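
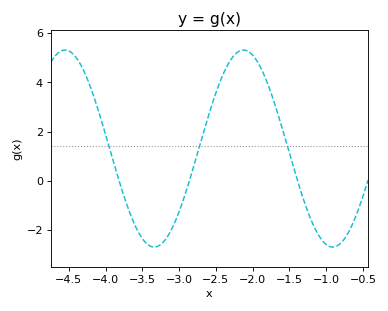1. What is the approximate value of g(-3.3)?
-2.67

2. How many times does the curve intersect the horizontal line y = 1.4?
3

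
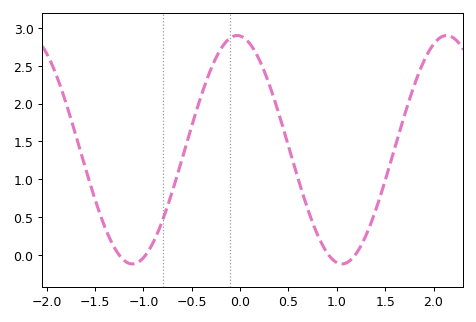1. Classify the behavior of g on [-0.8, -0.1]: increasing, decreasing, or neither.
increasing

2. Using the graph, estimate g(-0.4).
2.11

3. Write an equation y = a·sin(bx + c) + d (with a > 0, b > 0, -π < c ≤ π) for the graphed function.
y = 1.51sin(2.9x + 1.66) + 1.39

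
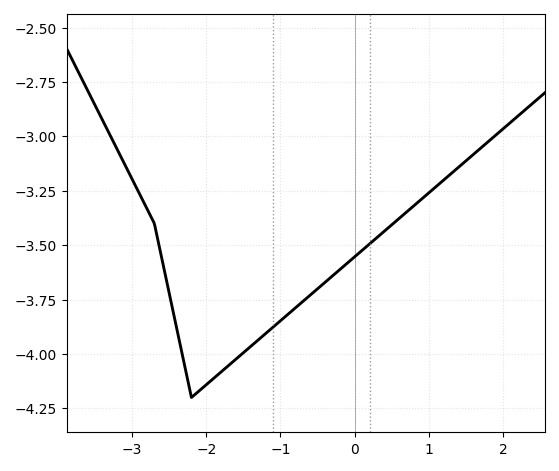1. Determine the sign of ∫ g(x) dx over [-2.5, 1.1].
negative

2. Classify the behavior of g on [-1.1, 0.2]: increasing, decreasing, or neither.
increasing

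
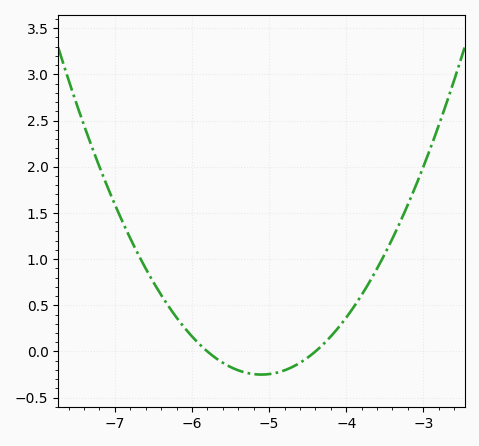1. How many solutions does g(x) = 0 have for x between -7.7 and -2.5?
2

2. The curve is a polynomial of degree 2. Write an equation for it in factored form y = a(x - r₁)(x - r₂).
y = 0.51(x + 5.8)(x + 4.4)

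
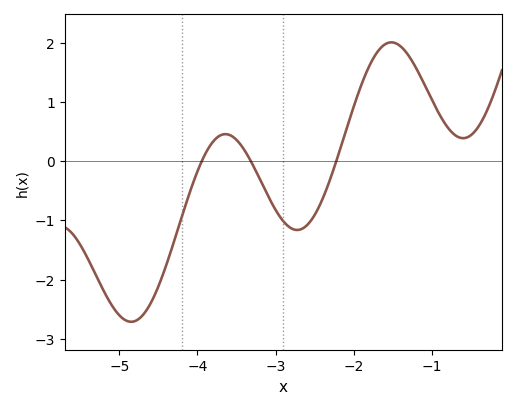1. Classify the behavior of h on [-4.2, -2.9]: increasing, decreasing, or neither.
neither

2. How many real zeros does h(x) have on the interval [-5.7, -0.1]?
3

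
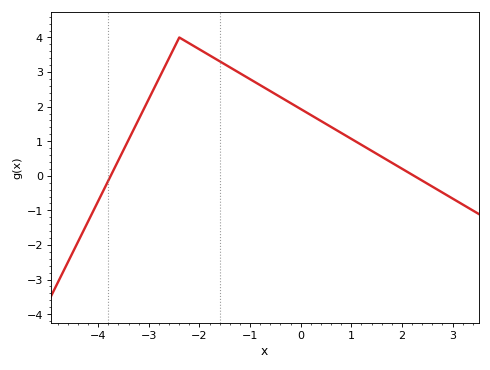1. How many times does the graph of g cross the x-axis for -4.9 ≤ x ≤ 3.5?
2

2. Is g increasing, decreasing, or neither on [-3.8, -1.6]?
neither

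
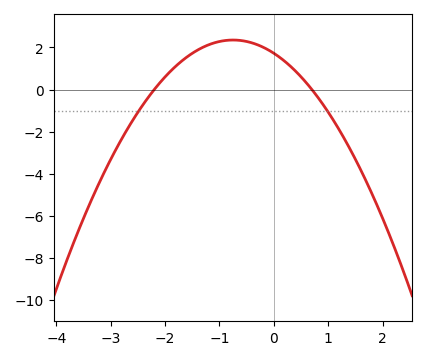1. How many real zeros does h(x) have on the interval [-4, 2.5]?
2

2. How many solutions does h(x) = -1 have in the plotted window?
2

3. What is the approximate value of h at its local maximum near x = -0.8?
2.35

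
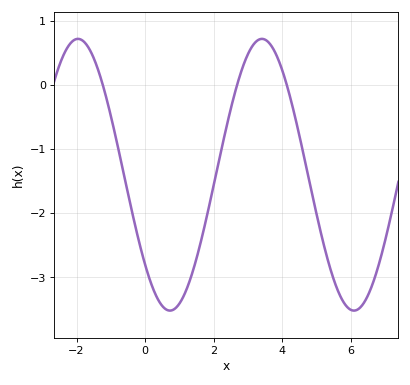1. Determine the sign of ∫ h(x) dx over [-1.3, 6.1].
negative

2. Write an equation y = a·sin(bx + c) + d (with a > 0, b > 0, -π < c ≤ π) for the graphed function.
y = 2.12sin(1.17x - 2.42) - 1.4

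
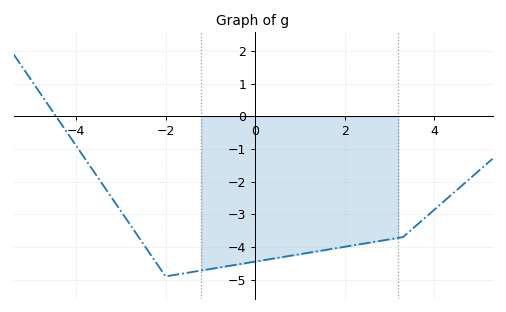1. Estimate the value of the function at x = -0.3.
-4.52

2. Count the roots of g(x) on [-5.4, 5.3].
1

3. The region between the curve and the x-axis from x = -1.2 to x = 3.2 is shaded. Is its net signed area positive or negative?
negative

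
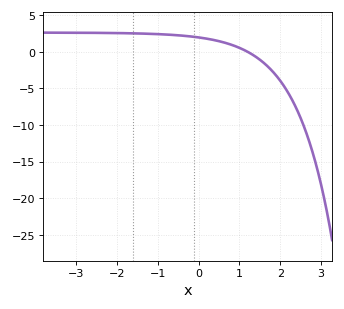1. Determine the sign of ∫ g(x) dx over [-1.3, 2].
positive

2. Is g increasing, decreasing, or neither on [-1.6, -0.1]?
decreasing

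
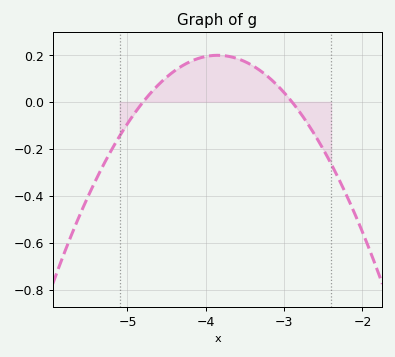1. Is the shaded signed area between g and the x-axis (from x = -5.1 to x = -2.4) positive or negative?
positive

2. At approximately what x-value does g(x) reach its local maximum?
-3.85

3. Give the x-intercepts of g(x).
-4.8, -2.9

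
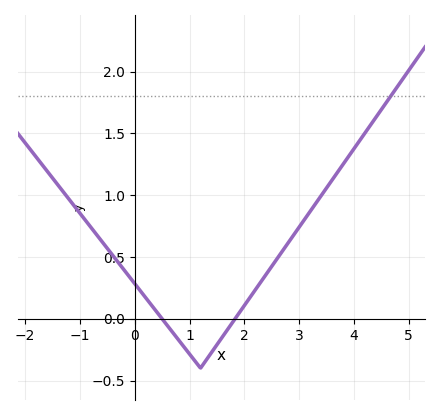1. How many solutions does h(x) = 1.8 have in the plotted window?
1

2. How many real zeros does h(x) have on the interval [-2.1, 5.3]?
2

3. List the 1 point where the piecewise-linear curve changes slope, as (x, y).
(1.2, -0.4)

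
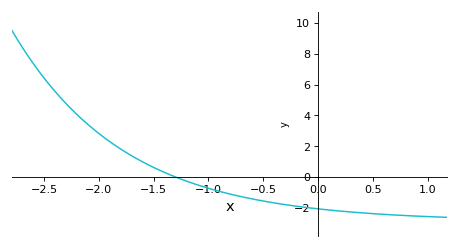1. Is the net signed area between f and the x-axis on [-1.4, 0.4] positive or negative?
negative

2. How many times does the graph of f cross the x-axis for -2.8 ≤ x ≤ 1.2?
1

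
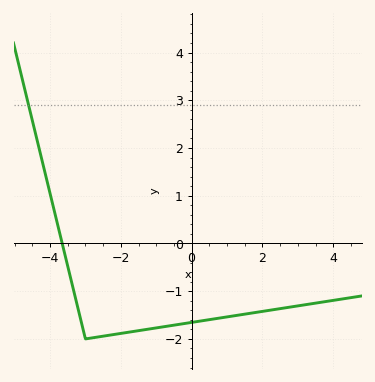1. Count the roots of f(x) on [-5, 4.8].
1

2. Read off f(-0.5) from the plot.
-1.71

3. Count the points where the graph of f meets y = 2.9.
1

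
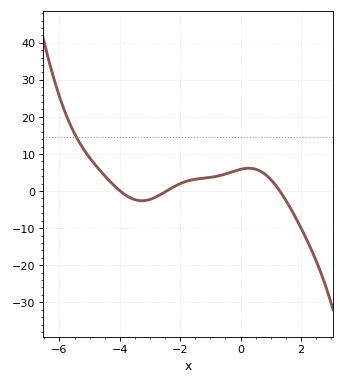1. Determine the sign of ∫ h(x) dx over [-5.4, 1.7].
positive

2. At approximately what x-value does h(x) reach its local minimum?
-3.2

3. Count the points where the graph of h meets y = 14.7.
1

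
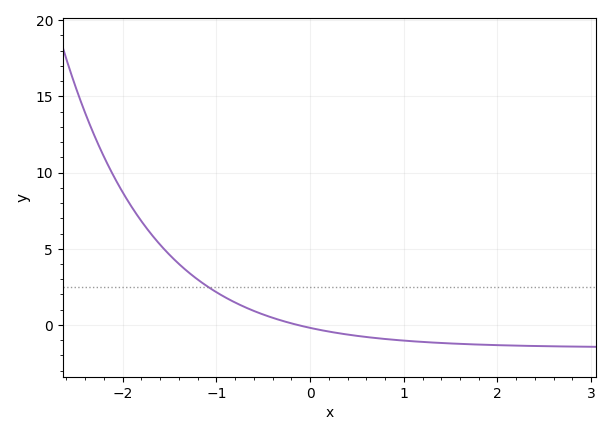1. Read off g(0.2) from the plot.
-0.432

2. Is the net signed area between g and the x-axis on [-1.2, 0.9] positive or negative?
positive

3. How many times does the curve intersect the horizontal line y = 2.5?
1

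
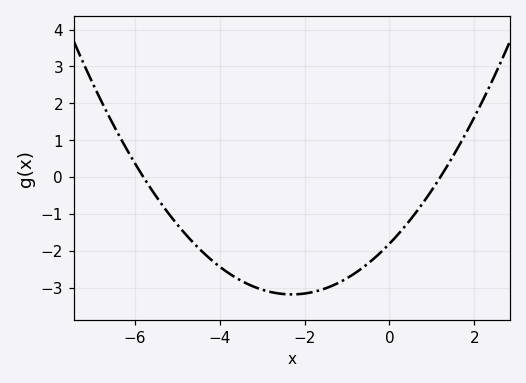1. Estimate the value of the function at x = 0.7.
-0.8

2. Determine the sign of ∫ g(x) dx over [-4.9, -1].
negative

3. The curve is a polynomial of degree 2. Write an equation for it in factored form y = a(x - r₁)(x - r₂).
y = 0.26(x + 5.8)(x - 1.2)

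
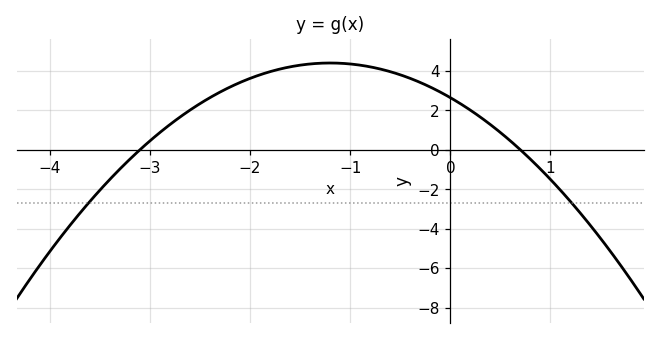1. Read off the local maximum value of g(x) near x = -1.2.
4.4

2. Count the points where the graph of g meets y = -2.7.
2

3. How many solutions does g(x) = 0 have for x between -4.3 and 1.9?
2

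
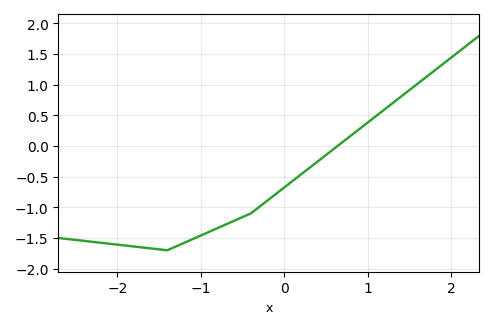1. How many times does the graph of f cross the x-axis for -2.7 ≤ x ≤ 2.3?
1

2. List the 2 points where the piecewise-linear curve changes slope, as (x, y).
(-1.4, -1.7); (-0.4, -1.1)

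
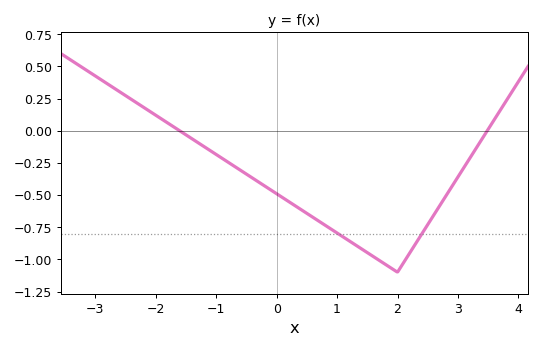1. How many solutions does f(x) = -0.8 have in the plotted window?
2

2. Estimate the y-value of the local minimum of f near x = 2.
-1.1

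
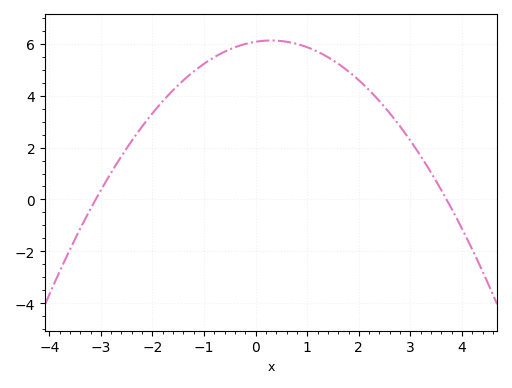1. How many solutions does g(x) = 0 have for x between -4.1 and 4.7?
2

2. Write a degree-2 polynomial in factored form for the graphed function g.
y = -0.53(x + 3.1)(x - 3.7)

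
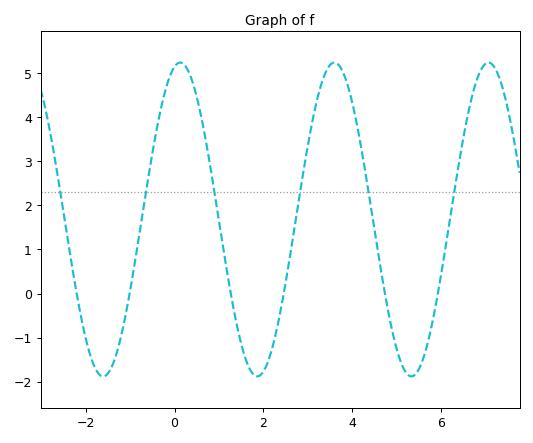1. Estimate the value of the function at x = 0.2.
5.2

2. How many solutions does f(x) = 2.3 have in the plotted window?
6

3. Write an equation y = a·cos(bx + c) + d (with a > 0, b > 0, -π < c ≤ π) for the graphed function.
y = 3.56cos(1.8x - 0.23) + 1.68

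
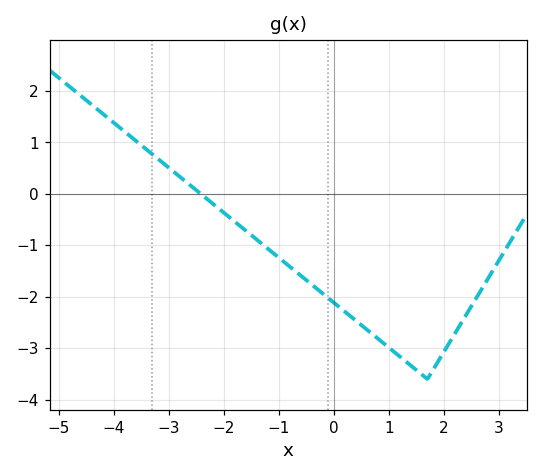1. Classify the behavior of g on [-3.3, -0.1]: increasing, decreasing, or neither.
decreasing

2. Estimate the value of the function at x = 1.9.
-3.24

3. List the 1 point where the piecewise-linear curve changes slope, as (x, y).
(1.7, -3.6)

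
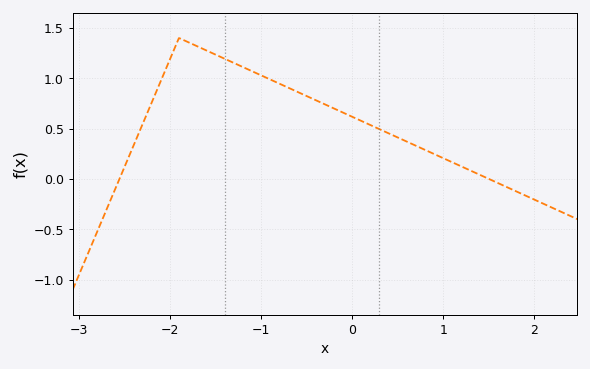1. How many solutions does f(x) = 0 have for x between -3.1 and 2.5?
2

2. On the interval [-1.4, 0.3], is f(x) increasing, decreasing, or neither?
decreasing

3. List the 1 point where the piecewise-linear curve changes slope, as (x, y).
(-1.9, 1.4)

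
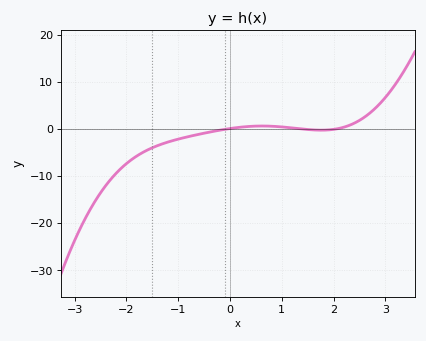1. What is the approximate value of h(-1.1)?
-2.47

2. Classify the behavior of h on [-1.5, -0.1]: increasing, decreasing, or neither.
increasing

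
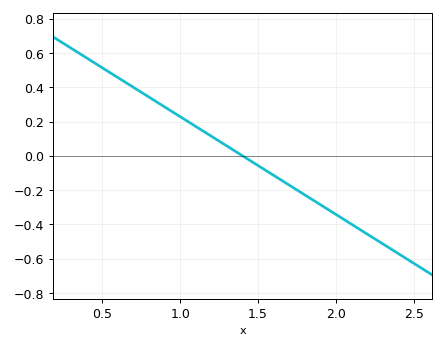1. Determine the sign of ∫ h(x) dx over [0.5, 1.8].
positive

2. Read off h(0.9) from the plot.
0.285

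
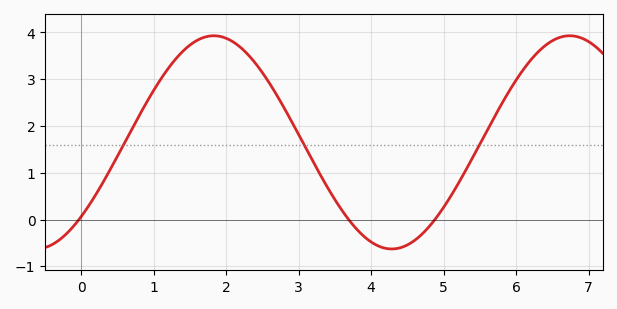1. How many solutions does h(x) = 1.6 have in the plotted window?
3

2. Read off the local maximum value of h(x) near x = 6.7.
3.9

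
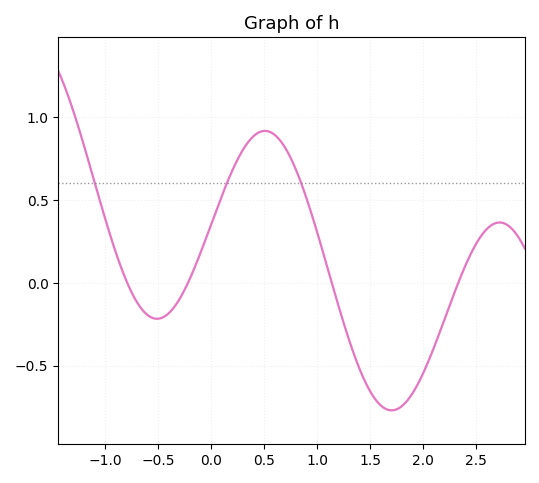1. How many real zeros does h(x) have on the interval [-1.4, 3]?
4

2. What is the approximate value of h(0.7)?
0.8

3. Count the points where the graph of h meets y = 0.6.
3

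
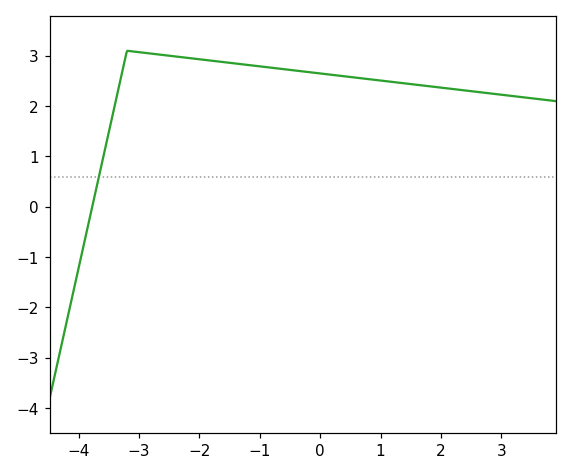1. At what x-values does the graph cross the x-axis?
-3.77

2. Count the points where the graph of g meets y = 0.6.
1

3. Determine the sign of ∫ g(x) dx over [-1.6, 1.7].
positive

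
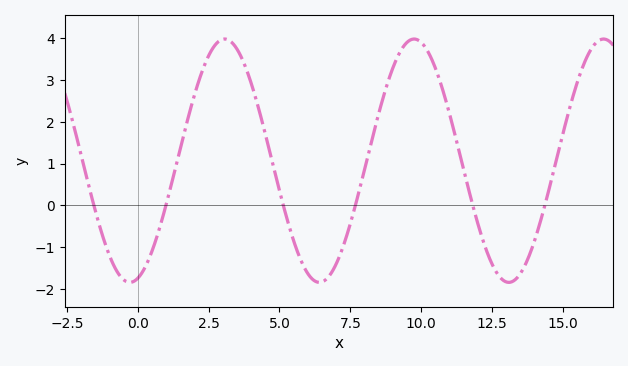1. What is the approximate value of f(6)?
-1.6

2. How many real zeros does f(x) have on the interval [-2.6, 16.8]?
6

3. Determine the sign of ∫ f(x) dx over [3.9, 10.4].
positive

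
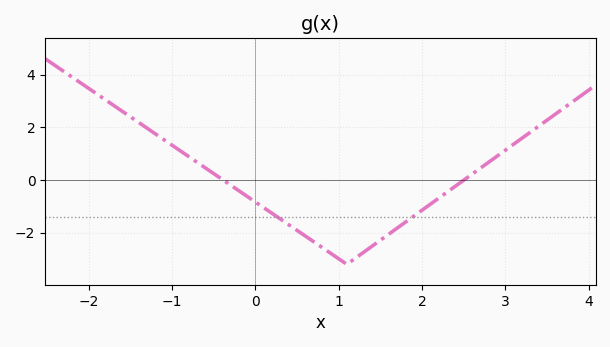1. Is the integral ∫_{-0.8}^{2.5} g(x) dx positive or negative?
negative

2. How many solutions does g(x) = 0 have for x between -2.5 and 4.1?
2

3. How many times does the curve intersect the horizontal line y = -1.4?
2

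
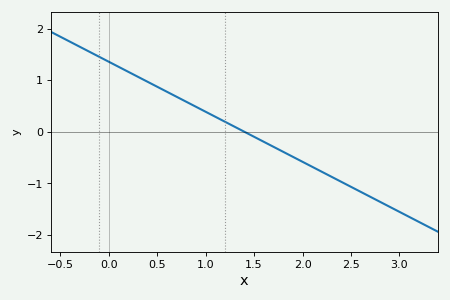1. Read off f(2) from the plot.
-0.582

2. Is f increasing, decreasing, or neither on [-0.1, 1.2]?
decreasing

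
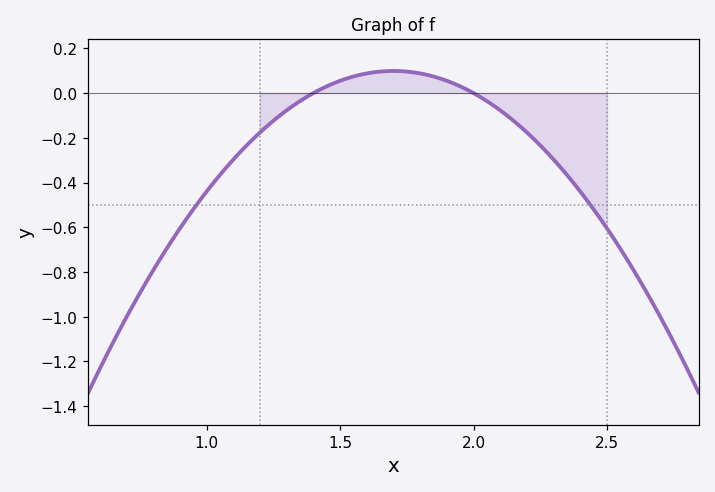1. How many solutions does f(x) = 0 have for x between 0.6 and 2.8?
2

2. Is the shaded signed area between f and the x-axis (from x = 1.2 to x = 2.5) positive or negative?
negative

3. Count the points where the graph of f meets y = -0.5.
2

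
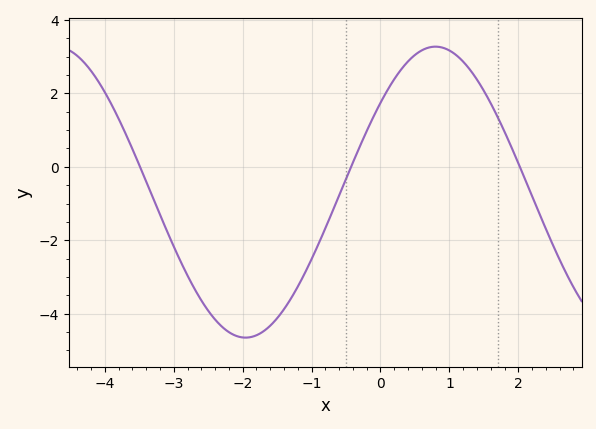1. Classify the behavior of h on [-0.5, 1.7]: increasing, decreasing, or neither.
neither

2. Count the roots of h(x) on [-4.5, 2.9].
3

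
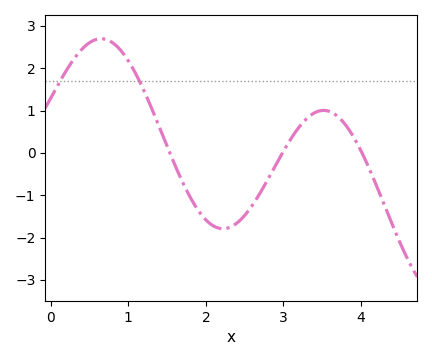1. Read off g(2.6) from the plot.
-1.2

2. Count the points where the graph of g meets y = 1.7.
2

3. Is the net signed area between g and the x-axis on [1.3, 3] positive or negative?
negative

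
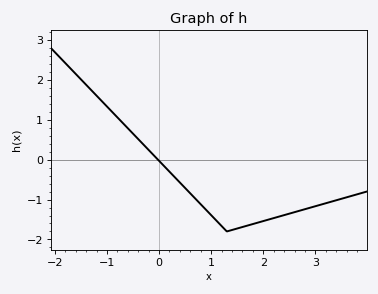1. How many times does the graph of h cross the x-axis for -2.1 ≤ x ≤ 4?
1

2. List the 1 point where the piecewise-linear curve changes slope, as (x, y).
(1.3, -1.8)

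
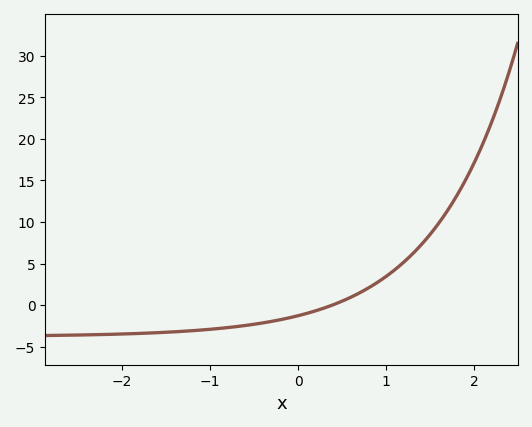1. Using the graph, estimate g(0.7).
1.48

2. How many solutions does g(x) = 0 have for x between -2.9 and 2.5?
1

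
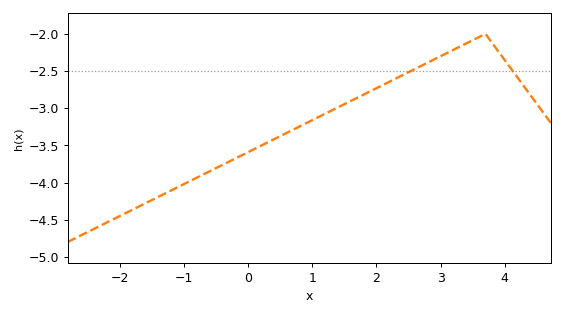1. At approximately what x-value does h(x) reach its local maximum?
3.6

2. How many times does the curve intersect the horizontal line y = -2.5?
2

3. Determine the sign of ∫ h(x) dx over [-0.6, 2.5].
negative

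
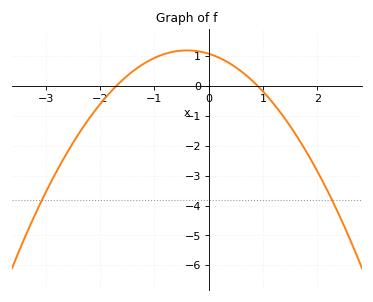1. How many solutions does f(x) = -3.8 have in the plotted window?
2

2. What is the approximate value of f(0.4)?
0.735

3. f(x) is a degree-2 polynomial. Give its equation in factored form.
y = -0.7(x + 1.7)(x - 0.9)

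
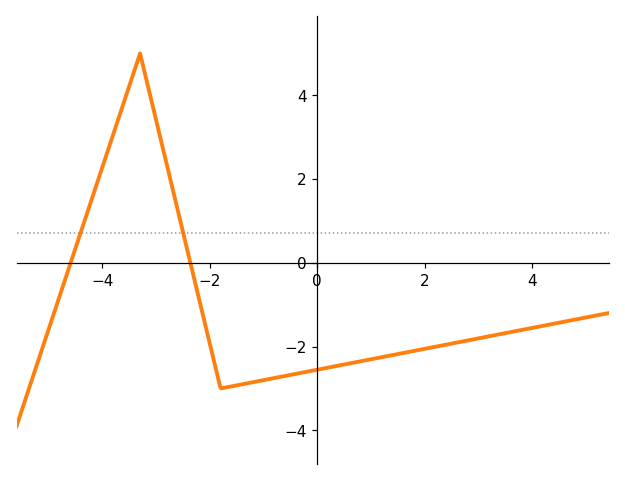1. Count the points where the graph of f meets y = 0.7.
2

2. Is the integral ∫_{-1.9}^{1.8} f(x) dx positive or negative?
negative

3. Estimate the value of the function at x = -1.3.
-2.88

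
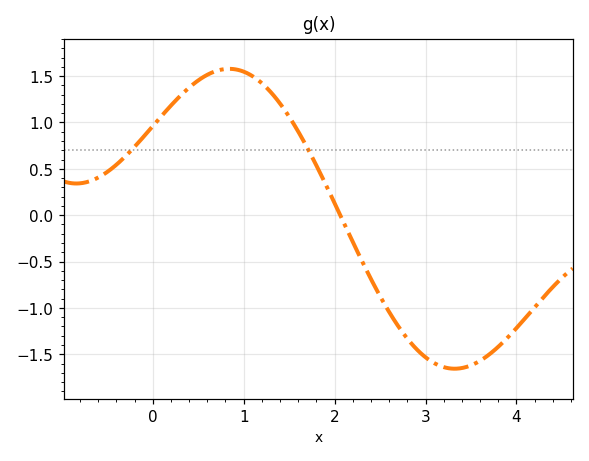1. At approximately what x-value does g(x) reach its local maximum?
0.84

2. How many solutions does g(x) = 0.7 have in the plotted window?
2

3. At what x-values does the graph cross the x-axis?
2.06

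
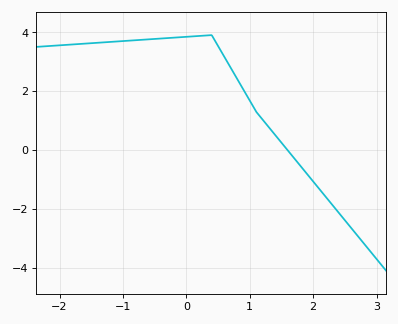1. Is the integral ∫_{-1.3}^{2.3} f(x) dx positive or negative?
positive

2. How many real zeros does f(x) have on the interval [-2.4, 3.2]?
1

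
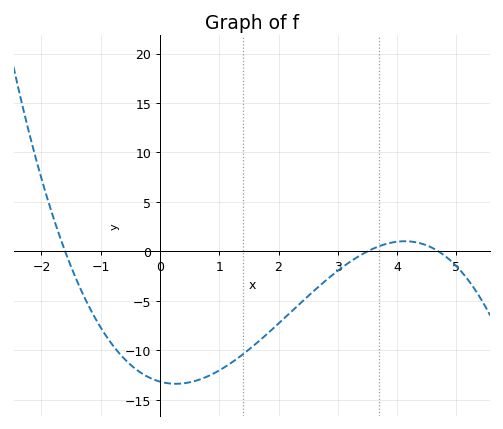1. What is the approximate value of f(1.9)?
-7.84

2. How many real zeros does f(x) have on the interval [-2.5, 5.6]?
3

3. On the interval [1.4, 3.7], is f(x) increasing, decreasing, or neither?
increasing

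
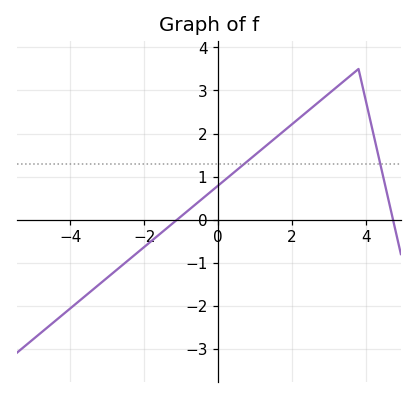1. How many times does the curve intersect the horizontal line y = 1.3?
2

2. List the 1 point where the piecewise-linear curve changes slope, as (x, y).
(3.8, 3.5)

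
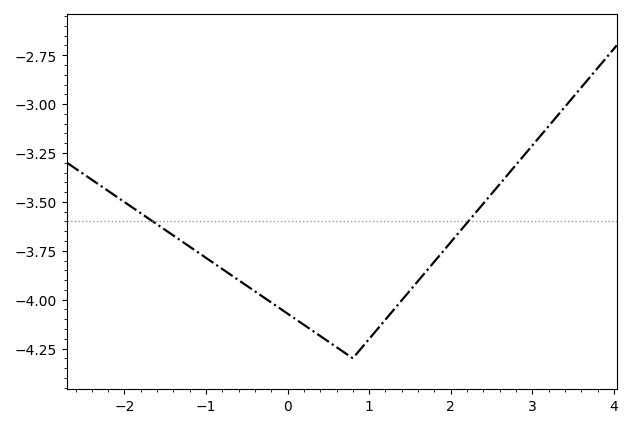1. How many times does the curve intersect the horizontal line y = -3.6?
2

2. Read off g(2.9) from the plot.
-3.26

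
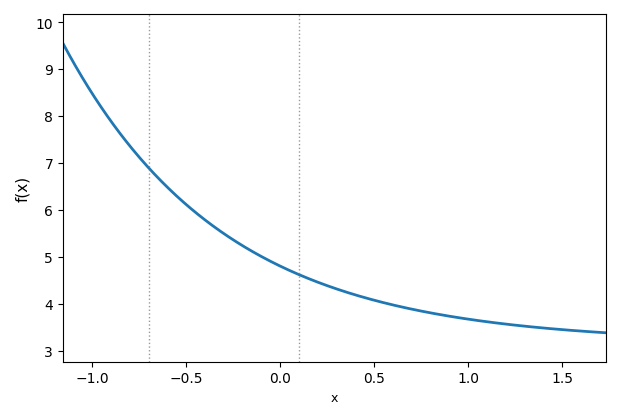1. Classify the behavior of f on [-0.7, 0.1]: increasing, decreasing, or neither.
decreasing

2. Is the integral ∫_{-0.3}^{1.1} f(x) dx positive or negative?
positive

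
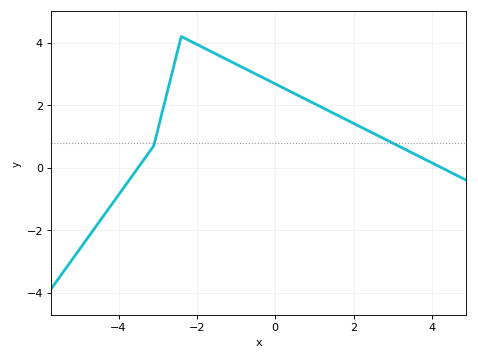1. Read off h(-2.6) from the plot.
3.2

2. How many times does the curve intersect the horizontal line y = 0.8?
2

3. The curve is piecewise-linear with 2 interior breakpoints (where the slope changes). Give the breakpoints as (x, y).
(-3.1, 0.7); (-2.4, 4.2)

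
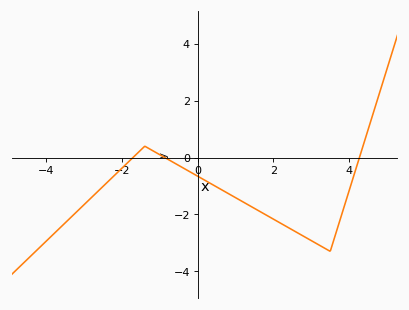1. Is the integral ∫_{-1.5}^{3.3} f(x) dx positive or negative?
negative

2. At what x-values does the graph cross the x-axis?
-1.71, -0.87, 4.27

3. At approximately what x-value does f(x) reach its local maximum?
-1.4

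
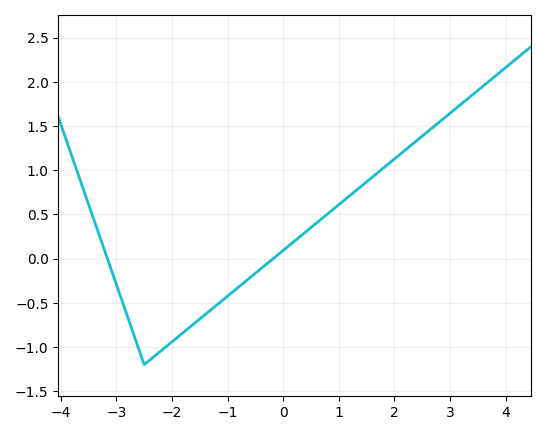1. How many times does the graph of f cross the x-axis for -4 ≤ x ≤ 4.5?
2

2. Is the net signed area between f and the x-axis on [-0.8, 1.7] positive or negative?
positive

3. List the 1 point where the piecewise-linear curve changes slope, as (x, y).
(-2.5, -1.2)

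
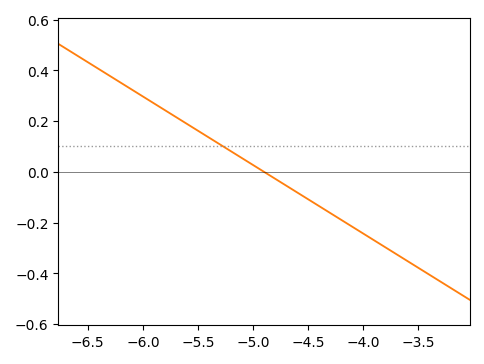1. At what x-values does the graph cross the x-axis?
-4.9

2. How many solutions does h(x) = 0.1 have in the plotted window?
1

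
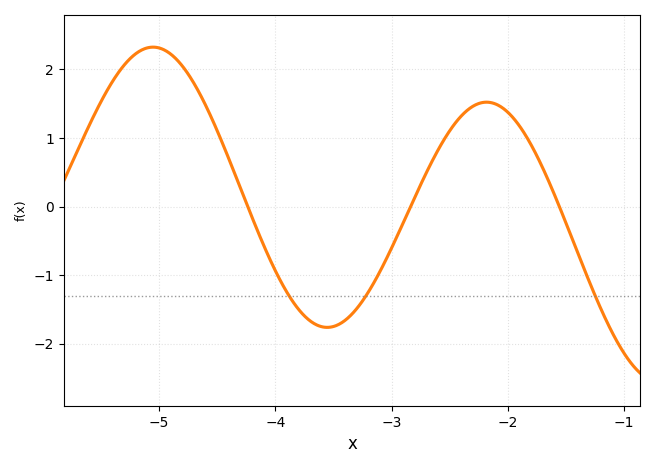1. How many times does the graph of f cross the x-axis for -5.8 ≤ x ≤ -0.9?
3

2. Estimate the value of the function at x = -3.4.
-1.66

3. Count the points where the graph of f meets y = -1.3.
3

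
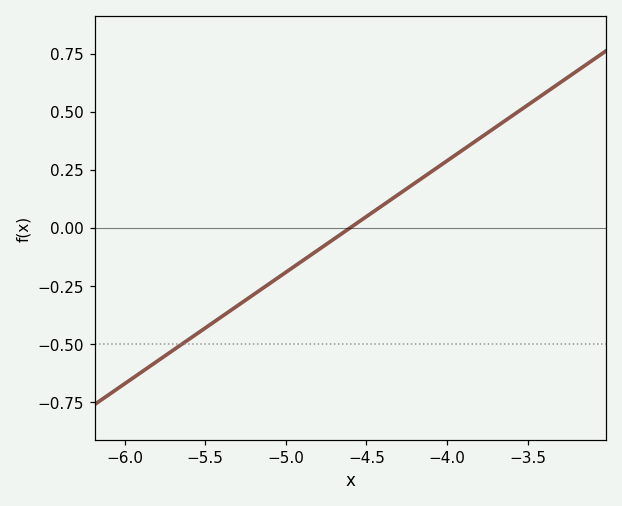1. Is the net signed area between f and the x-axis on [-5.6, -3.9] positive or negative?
negative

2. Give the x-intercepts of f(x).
-4.6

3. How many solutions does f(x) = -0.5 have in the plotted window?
1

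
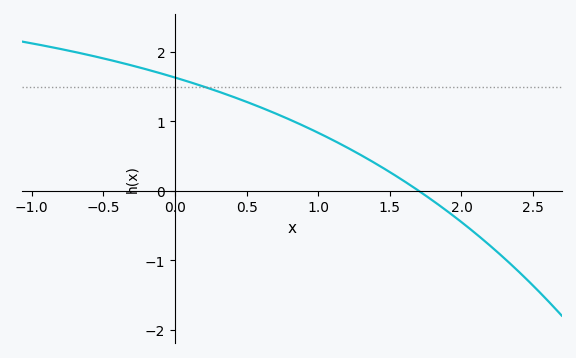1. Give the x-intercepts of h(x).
1.7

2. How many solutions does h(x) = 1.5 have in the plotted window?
1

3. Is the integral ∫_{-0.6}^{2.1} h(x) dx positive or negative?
positive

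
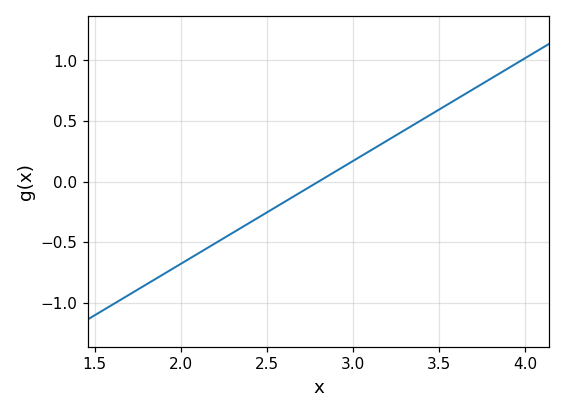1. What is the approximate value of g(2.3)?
-0.425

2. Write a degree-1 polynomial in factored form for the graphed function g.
y = 0.85(x - 2.8)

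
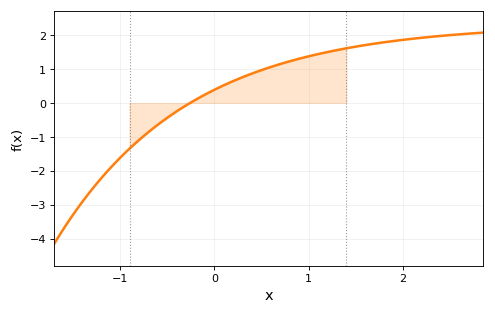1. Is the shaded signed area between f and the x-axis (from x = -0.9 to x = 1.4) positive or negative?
positive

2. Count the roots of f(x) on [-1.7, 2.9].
1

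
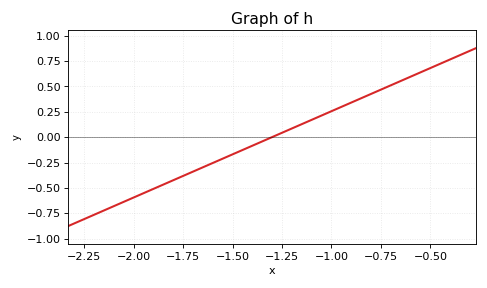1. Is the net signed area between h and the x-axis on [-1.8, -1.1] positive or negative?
negative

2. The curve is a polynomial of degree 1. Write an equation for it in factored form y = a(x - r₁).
y = 0.85(x + 1.3)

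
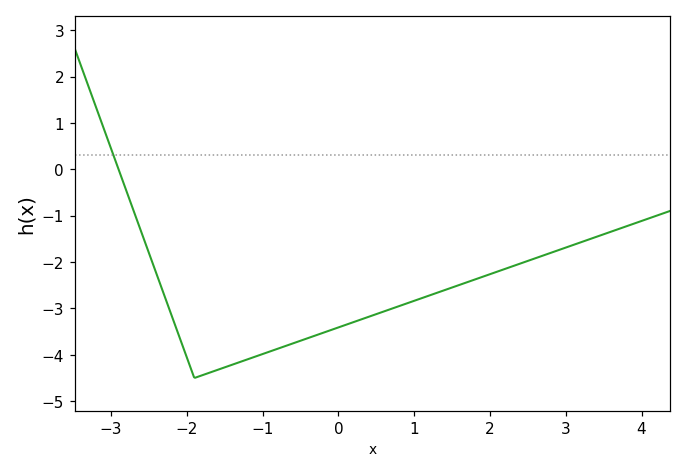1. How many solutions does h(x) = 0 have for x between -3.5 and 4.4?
1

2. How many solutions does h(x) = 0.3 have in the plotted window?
1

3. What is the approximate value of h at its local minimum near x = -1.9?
-4.5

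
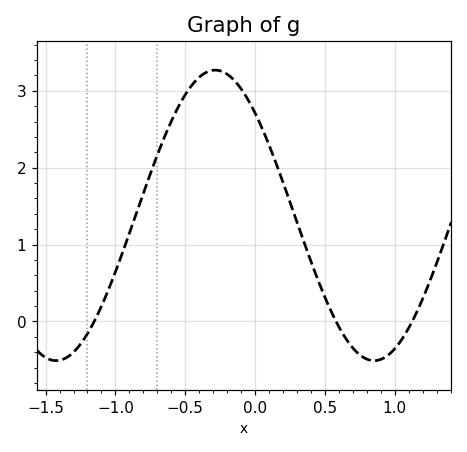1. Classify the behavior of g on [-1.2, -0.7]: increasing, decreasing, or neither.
increasing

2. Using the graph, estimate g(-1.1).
0.2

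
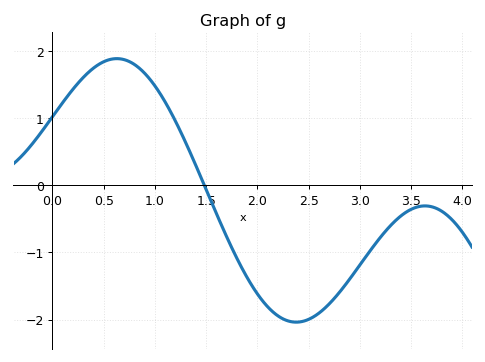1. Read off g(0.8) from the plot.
1.8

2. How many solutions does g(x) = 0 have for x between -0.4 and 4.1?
1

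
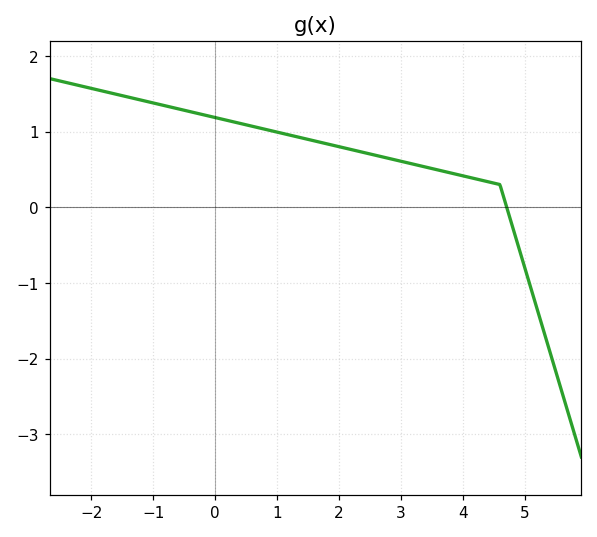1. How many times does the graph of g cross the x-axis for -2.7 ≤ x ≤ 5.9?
1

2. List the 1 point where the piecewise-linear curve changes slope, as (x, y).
(4.6, 0.3)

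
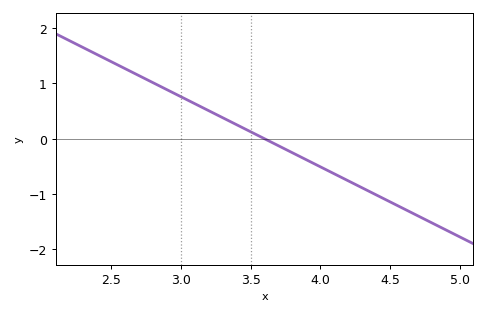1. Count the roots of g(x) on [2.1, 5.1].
1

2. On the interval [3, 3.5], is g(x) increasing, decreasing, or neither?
decreasing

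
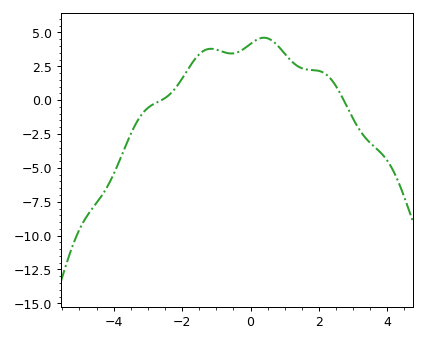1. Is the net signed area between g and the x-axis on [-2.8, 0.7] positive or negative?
positive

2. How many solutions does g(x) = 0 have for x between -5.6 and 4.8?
2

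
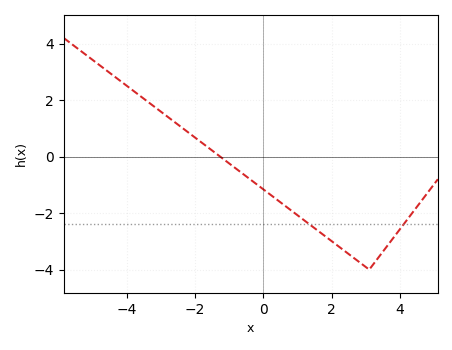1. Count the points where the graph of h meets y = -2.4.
2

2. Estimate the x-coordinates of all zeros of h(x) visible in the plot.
-1.2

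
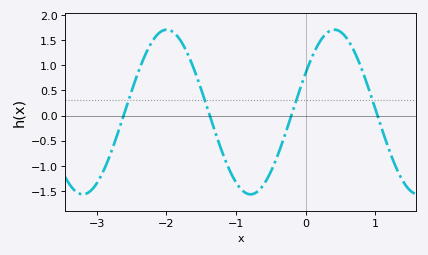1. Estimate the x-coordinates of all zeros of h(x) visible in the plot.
-2.61, -1.38, -0.204, 1.03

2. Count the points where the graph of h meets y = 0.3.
4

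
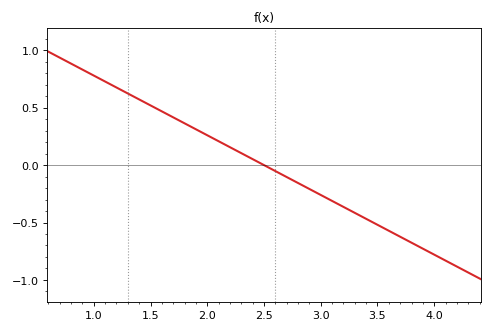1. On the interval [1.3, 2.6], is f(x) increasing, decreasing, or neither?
decreasing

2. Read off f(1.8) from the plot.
0.364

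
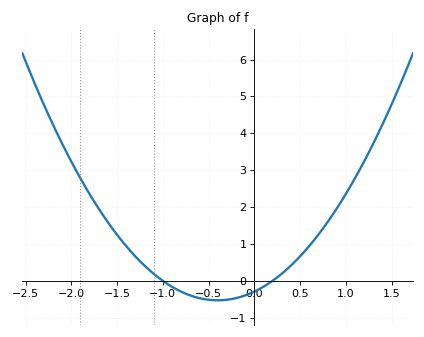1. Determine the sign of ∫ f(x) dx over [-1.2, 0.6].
negative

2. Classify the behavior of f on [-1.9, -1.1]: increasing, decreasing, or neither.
decreasing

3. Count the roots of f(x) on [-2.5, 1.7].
2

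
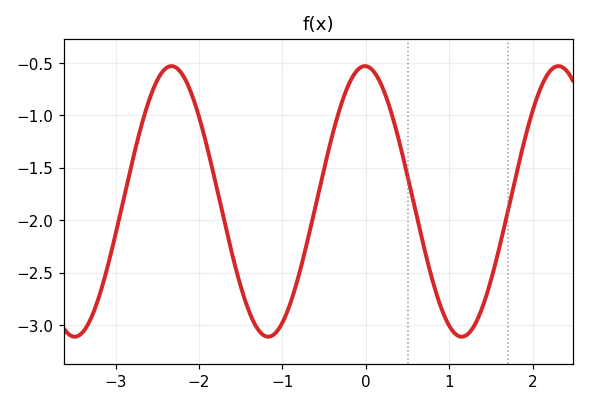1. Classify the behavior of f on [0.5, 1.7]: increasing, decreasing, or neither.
neither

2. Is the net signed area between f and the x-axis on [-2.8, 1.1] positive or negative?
negative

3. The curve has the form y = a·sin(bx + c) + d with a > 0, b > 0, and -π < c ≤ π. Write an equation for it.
y = 1.29sin(2.7x + 1.6) - 1.82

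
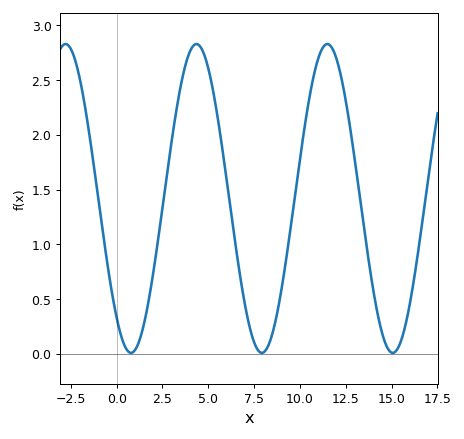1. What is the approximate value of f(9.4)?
1.04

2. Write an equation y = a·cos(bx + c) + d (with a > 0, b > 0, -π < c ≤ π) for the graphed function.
y = 1.41cos(0.88x + 2.45) + 1.42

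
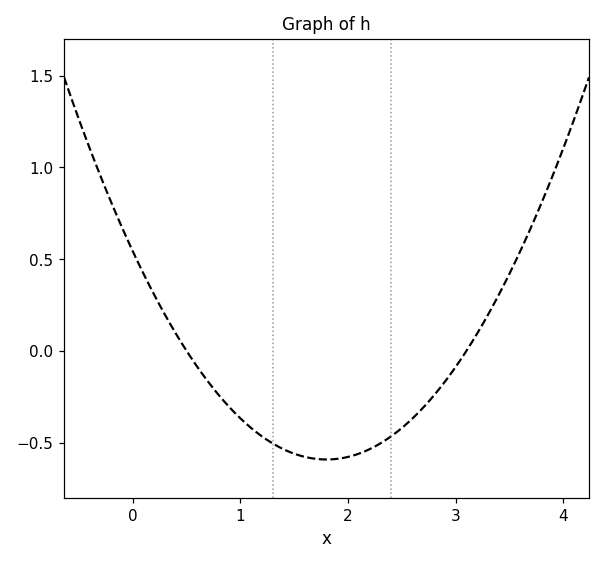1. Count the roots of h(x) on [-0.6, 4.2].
2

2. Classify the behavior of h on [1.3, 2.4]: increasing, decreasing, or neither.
neither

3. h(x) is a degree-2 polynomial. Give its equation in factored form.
y = 0.35(x - 0.5)(x - 3.1)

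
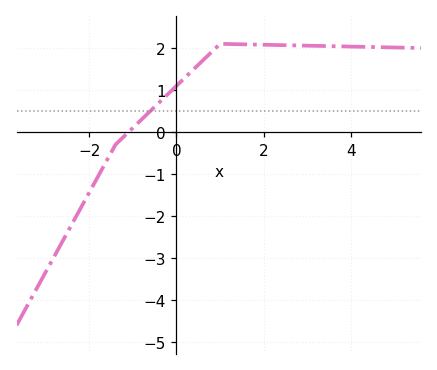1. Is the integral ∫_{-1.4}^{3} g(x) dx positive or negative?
positive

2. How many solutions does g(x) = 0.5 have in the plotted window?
1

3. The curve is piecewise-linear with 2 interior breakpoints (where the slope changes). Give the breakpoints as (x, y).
(-1.4, -0.3); (1, 2.1)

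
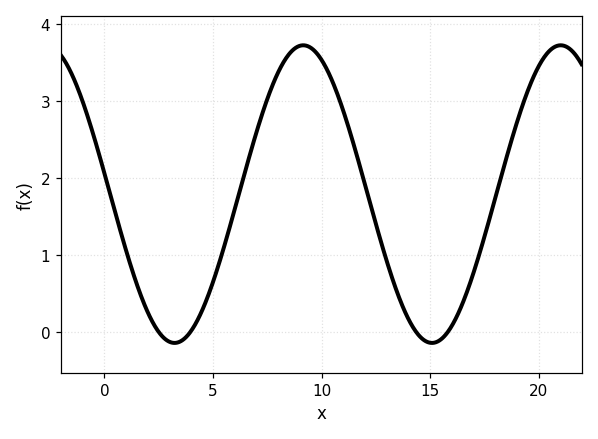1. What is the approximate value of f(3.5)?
-0.1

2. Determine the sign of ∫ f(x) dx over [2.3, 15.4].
positive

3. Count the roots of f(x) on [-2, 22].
4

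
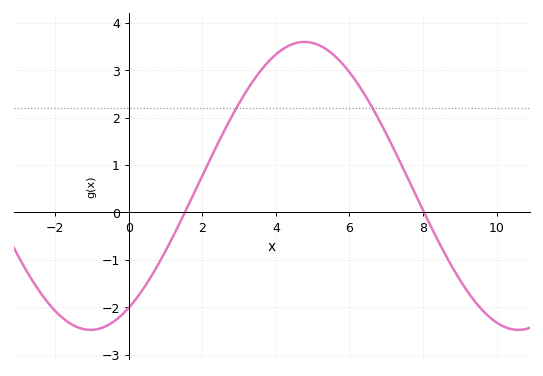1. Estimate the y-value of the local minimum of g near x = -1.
-2.5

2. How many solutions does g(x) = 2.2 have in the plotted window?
2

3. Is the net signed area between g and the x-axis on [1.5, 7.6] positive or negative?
positive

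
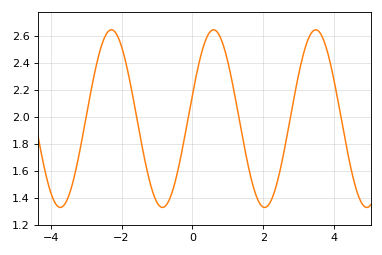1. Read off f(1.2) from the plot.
2.16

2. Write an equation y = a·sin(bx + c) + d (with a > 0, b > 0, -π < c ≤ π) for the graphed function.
y = 0.66sin(2.2x + 0.27) + 1.99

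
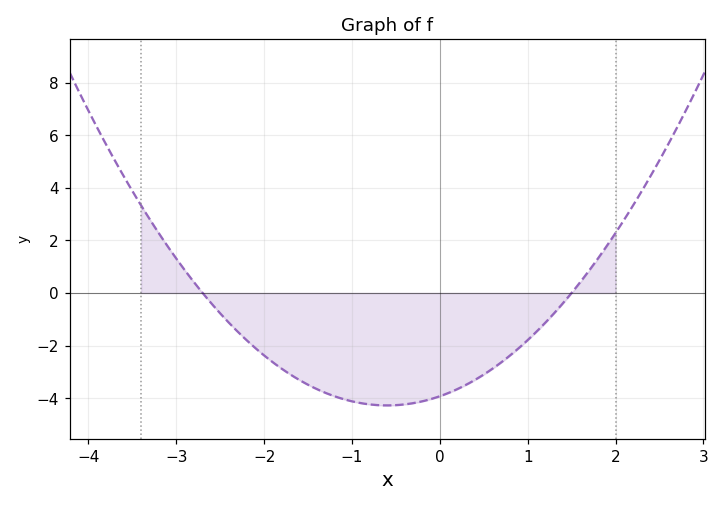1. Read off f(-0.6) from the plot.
-4.2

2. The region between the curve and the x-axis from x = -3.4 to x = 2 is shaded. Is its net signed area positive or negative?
negative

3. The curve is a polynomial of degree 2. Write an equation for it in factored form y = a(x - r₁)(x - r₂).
y = 0.97(x + 2.7)(x - 1.5)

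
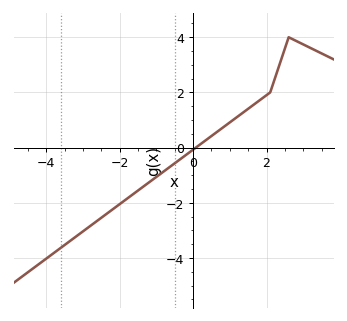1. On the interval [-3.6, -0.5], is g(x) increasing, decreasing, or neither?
increasing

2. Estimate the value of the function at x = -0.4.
-0.468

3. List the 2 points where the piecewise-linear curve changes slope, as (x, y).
(2.1, 2); (2.6, 4)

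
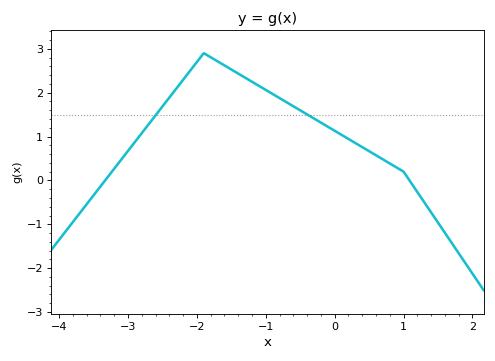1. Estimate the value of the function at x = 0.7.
0.479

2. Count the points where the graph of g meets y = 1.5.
2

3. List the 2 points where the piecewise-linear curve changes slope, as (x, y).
(-1.9, 2.9); (1, 0.2)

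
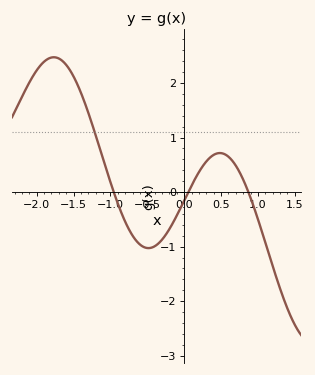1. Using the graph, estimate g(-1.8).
2.47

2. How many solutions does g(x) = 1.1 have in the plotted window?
1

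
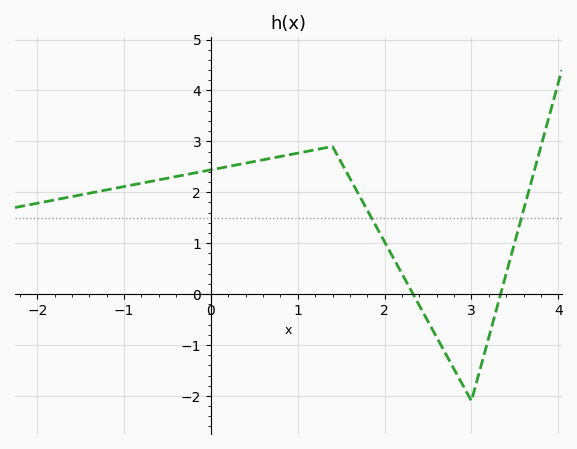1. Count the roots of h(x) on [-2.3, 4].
2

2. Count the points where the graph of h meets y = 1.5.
2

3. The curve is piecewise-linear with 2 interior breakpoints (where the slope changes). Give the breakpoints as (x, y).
(1.4, 2.9); (3, -2.1)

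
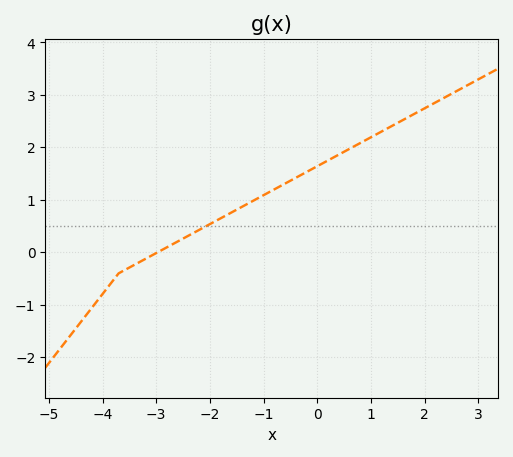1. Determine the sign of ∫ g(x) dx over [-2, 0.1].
positive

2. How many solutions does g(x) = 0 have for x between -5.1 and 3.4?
1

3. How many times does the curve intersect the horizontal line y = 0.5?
1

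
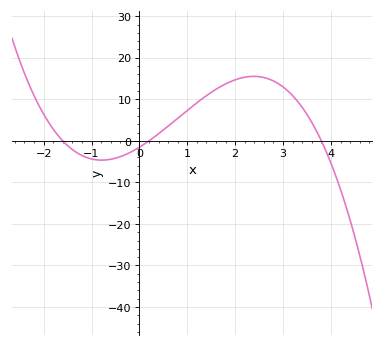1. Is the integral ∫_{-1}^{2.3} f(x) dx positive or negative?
positive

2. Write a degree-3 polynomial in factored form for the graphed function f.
y = -1.26(x + 1.6)(x - 0.2)(x - 3.8)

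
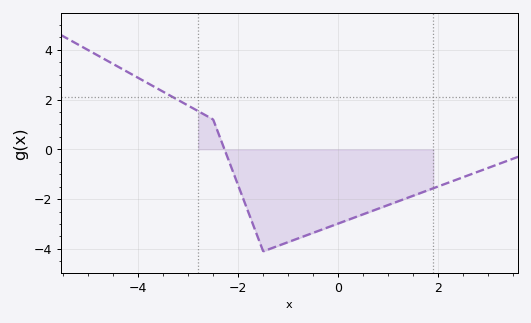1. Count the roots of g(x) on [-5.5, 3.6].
1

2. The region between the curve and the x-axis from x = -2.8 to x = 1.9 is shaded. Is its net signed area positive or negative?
negative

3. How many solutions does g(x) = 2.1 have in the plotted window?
1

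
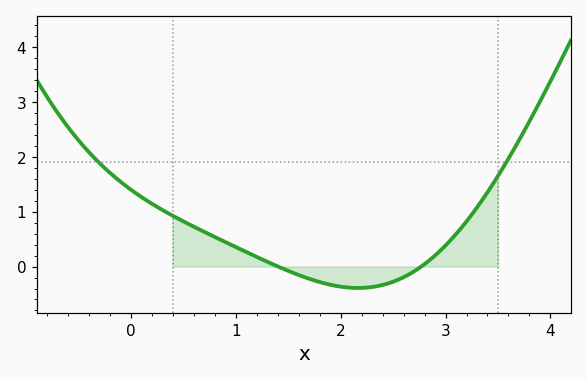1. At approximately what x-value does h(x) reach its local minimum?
2.2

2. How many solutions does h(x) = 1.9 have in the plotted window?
2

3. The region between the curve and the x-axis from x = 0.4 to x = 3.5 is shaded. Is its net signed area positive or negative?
positive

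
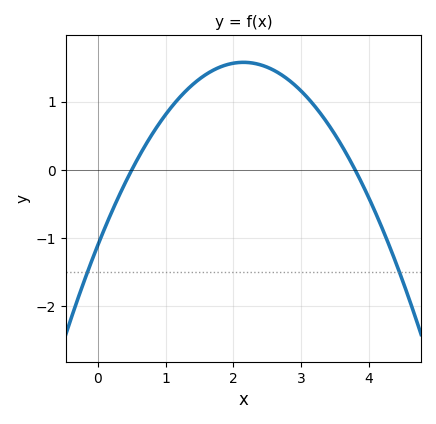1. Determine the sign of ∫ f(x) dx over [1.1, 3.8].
positive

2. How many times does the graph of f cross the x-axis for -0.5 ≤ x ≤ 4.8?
2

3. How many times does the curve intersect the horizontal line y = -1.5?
2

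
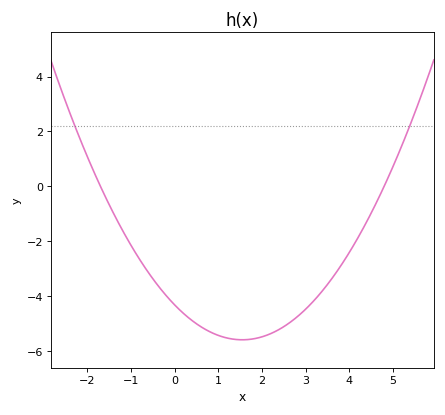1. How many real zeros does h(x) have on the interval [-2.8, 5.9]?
2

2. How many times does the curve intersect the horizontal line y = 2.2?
2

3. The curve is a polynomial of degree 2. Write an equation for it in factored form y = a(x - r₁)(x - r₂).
y = 0.53(x + 1.7)(x - 4.8)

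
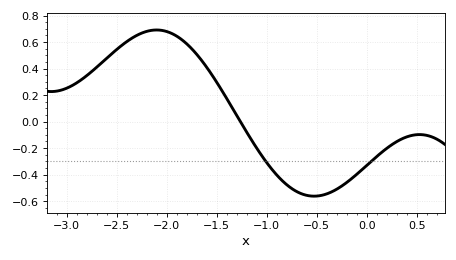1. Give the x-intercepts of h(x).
-1.26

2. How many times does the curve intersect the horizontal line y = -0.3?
2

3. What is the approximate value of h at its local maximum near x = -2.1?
0.691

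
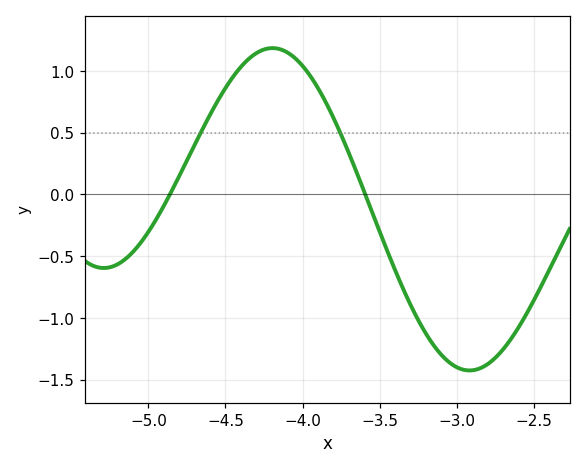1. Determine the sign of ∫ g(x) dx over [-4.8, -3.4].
positive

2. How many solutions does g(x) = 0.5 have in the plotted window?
2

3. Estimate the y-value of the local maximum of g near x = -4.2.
1.19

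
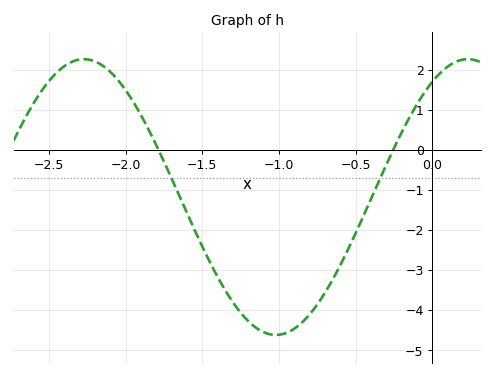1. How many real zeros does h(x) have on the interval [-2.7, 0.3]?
2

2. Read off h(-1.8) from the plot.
0.1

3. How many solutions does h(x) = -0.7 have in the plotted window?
2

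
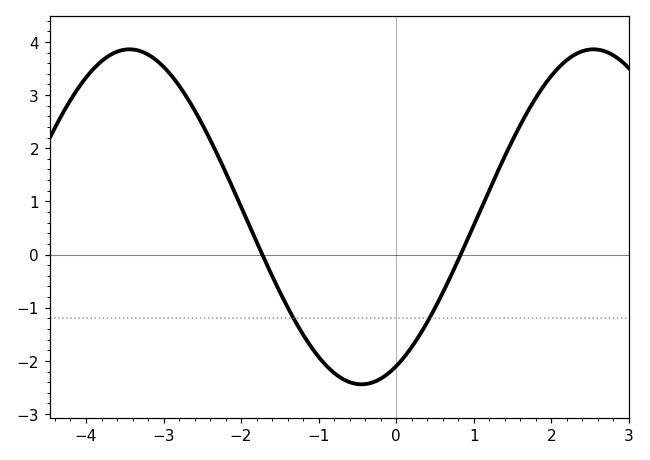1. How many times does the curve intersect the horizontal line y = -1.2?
2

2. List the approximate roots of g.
-1.7, 0.8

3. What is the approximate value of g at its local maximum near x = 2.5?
3.9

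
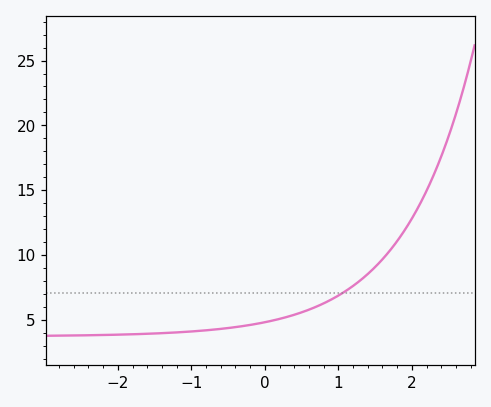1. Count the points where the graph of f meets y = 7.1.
1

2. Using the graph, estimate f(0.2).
5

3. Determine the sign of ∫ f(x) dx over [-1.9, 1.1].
positive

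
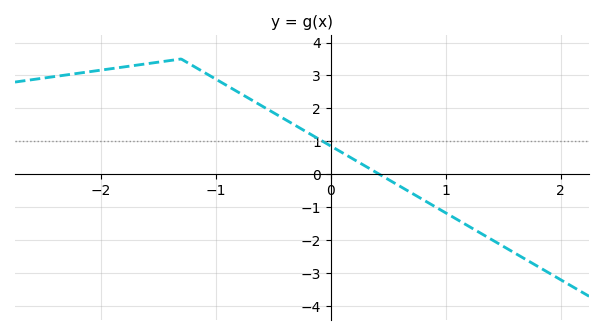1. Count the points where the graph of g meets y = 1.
1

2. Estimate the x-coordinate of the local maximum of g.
-1.3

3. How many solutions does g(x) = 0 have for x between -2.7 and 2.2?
1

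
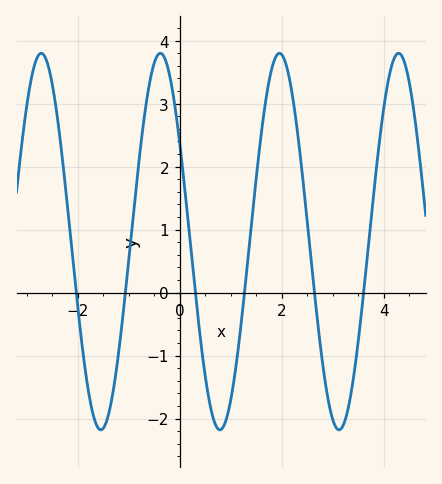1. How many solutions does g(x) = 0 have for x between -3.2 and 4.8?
6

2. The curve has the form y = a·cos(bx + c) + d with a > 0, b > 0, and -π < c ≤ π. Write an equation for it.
y = 2.99cos(2.7x + 1) + 0.81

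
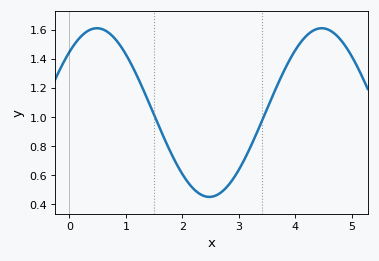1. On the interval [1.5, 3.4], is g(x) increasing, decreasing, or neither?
neither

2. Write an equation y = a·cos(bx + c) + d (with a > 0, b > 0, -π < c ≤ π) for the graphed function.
y = 0.58cos(1.58x - 0.77) + 1.03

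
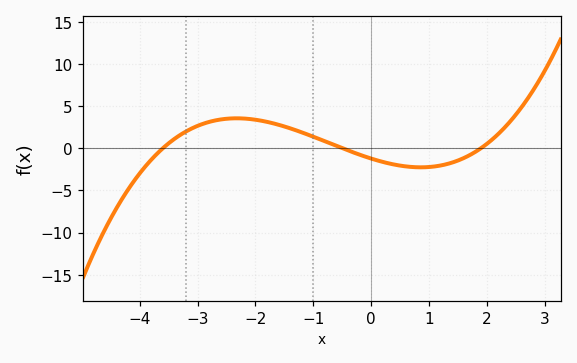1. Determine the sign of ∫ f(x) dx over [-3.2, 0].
positive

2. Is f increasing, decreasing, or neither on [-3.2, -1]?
neither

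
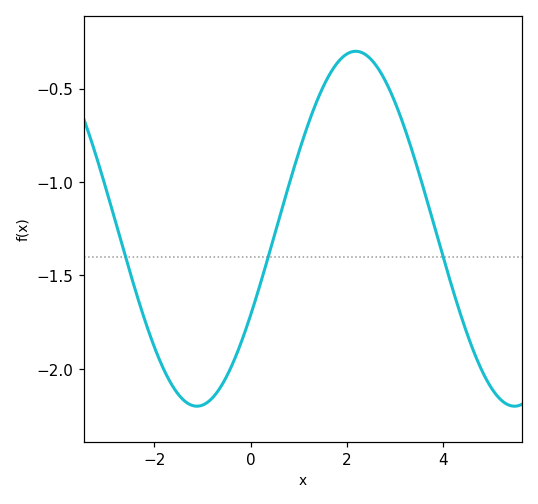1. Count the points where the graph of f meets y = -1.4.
3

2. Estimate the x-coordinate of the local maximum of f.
2.19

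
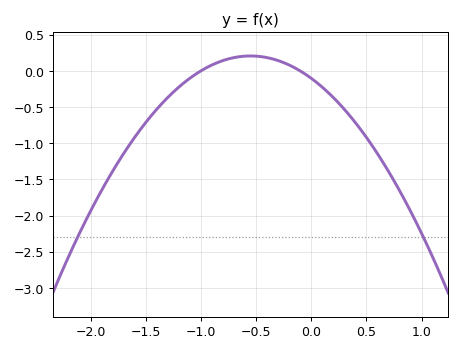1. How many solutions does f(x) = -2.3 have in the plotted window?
2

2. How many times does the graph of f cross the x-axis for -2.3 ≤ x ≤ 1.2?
2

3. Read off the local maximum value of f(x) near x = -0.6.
0.2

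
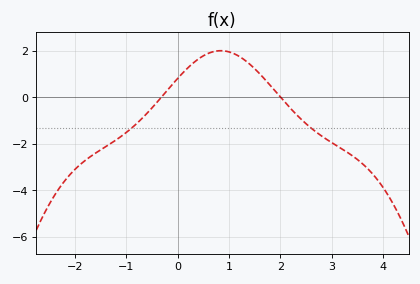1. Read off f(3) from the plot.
-1.95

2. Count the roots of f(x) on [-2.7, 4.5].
2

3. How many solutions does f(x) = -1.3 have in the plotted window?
2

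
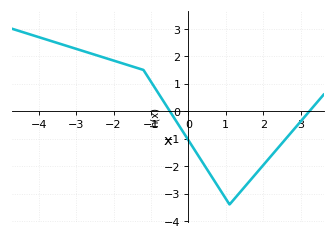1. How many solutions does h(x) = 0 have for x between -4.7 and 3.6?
2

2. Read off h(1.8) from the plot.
-2.3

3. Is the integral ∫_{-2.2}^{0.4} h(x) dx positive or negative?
positive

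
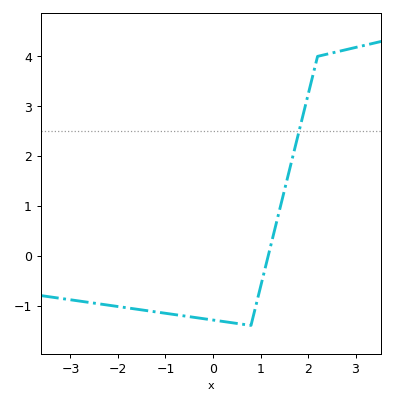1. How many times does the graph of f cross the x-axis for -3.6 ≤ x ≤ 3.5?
1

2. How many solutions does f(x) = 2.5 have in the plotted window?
1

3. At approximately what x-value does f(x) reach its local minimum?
0.799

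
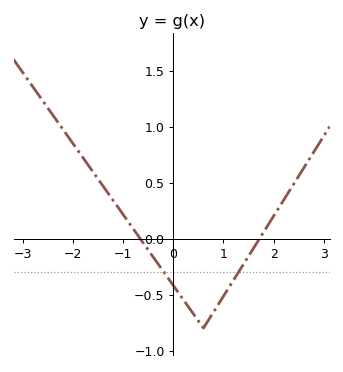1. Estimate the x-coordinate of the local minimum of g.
0.6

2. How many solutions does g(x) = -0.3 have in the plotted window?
2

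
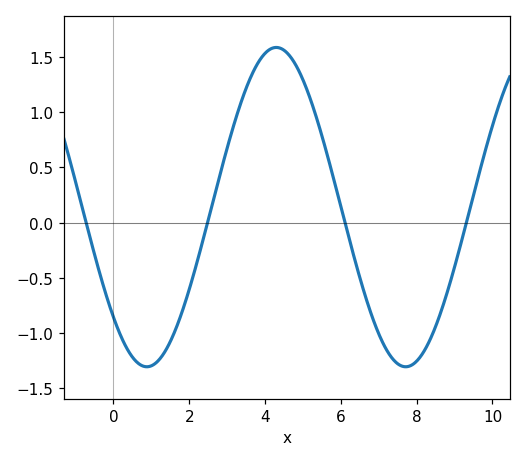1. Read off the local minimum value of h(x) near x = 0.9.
-1.31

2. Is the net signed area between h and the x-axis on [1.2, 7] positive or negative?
positive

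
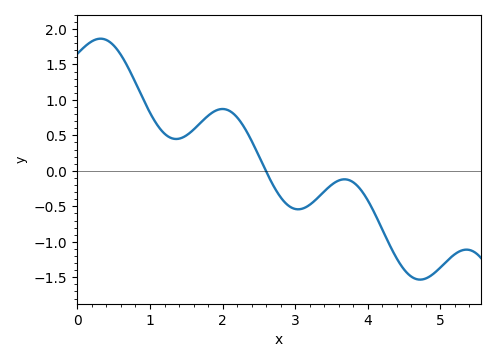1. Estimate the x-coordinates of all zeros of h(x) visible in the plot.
2.6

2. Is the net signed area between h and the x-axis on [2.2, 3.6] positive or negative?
negative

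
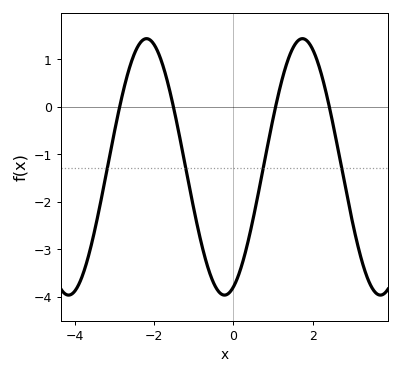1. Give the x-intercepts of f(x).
-2.8, -1.6, 1, 2.4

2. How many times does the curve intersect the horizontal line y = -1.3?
4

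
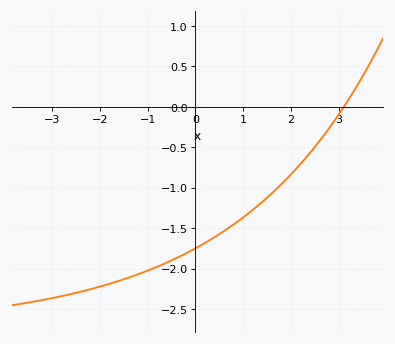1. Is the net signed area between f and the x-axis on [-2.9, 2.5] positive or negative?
negative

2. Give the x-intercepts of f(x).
3.1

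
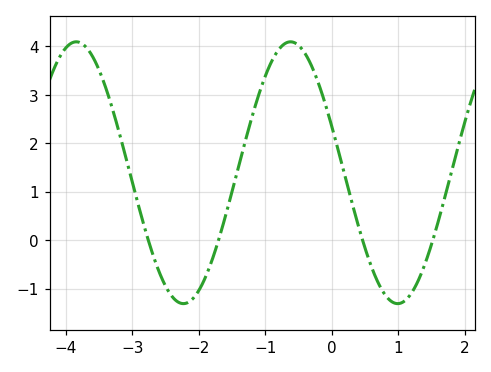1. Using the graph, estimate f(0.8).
-1.13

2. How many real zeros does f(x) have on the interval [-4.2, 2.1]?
4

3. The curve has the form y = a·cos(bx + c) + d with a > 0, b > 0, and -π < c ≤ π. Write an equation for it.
y = 2.7cos(1.95x + 1.21) + 1.39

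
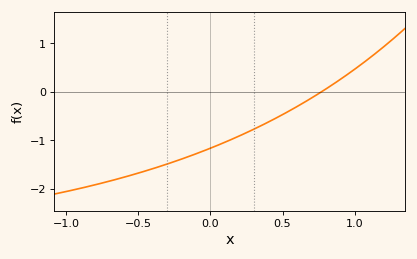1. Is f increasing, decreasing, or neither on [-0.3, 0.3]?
increasing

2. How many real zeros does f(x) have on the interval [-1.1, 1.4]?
1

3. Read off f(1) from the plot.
0.468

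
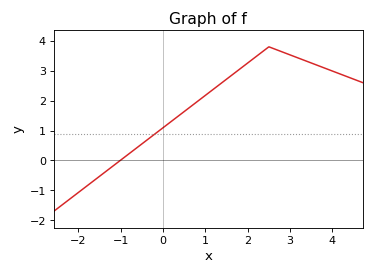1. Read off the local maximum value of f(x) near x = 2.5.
3.8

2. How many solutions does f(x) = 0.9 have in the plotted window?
1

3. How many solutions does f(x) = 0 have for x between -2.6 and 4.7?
1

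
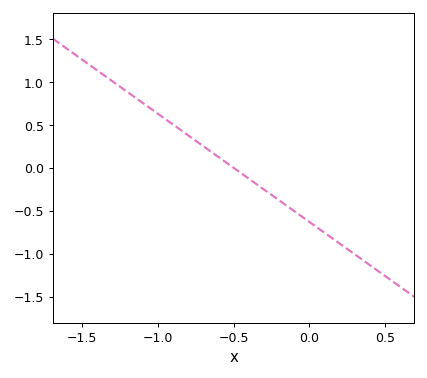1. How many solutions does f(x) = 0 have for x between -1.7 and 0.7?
1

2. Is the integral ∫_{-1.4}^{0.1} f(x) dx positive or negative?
positive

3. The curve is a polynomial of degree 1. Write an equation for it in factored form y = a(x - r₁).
y = -1.26(x + 0.5)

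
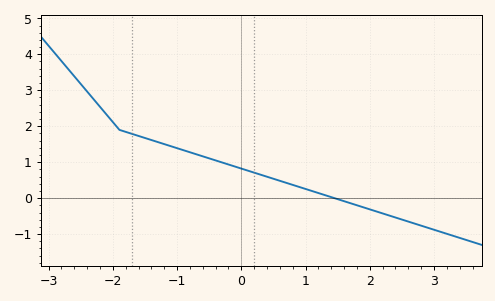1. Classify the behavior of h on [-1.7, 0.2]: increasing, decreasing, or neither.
decreasing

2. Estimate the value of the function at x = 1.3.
0.086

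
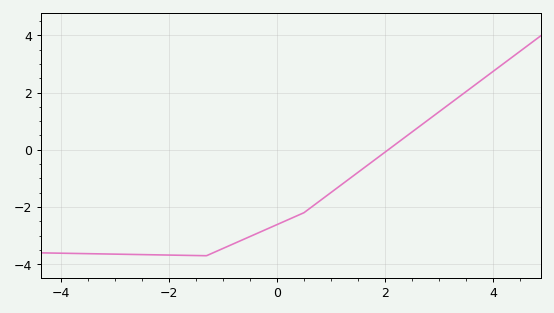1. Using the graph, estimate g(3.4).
1.8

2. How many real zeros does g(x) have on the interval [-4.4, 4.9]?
1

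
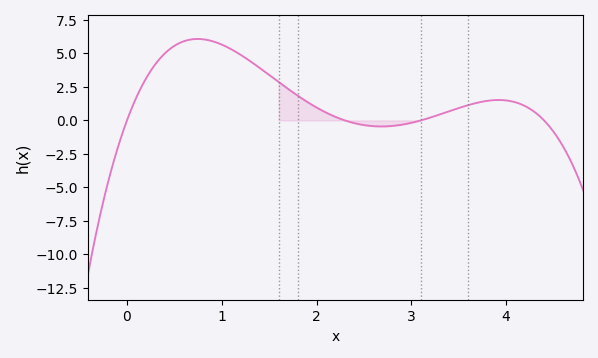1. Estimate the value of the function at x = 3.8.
1.46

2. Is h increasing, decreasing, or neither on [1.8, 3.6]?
neither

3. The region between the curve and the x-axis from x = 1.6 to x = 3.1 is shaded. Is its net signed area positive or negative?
positive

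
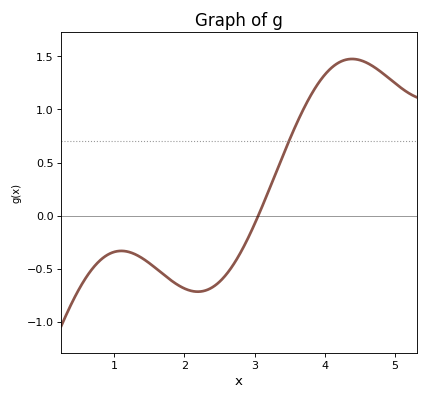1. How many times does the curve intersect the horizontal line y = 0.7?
1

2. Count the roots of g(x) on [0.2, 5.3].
1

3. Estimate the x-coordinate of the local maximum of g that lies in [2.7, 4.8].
4.4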